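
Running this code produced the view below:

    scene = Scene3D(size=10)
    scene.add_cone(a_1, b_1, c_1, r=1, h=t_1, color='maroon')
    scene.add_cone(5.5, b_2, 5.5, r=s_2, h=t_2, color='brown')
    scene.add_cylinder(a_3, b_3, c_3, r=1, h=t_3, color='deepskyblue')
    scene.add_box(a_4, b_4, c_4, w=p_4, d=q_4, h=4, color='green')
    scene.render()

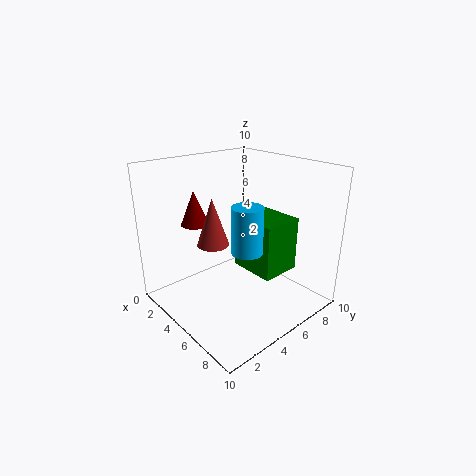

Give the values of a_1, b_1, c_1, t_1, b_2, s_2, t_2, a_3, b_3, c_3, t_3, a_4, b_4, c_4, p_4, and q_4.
a_1 = 2
b_1 = 3.5
c_1 = 5.5
t_1 = 2.5
b_2 = 2.5
s_2 = 1
t_2 = 3
a_3 = 7
b_3 = 4
c_3 = 5
t_3 = 3
a_4 = 3.5
b_4 = 6
c_4 = 2
p_4 = 3.5
q_4 = 3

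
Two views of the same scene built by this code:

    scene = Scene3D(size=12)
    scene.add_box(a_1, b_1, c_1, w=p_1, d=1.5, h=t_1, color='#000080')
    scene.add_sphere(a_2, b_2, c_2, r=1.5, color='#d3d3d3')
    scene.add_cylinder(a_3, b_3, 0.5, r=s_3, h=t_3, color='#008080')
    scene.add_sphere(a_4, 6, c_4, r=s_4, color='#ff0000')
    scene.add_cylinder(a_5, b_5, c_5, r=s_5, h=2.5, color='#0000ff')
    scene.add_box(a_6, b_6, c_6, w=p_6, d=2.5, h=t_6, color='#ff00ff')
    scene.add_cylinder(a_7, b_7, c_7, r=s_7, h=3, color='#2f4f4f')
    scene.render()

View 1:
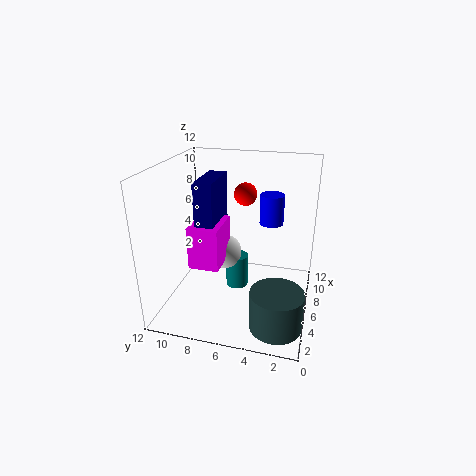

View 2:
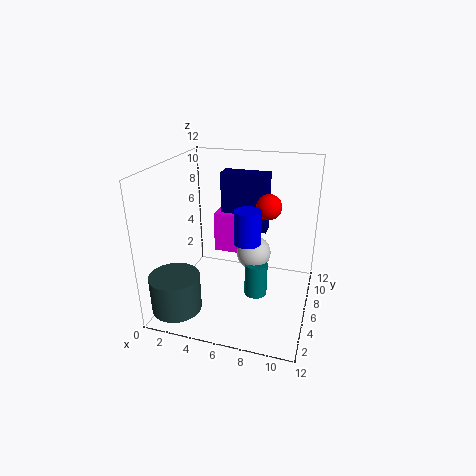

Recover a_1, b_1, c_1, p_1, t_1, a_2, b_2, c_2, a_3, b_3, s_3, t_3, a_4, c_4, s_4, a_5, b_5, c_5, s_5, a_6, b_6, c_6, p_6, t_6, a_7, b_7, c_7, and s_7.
a_1 = 4
b_1 = 7.5
c_1 = 6
p_1 = 4
t_1 = 5
a_2 = 7
b_2 = 7.5
c_2 = 4
a_3 = 7.5
b_3 = 6.5
s_3 = 1
t_3 = 3
a_4 = 8.5
c_4 = 9
s_4 = 1
a_5 = 7.5
b_5 = 3.5
c_5 = 7
s_5 = 1
a_6 = 3.5
b_6 = 7
c_6 = 4
p_6 = 3.5
t_6 = 3.5
a_7 = 2
b_7 = 2
c_7 = 1
s_7 = 2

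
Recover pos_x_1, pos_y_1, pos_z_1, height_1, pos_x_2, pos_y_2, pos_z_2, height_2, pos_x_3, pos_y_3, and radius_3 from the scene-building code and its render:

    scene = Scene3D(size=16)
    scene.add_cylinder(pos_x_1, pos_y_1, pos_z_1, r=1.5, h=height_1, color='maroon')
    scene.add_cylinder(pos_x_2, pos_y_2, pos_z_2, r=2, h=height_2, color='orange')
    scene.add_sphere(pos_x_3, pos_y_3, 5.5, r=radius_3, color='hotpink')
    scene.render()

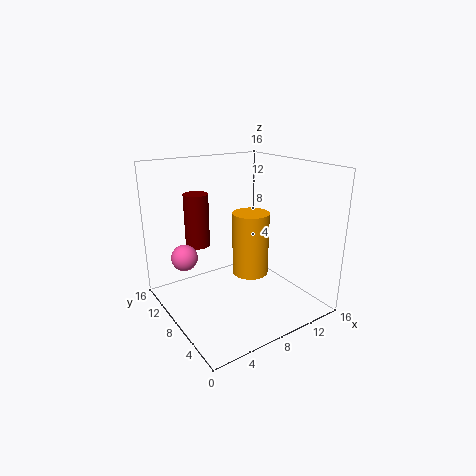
pos_x_1 = 6, pos_y_1 = 14, pos_z_1 = 5.5, height_1 = 6.5, pos_x_2 = 9, pos_y_2 = 7, pos_z_2 = 4, height_2 = 7, pos_x_3 = 3, pos_y_3 = 11.5, radius_3 = 1.5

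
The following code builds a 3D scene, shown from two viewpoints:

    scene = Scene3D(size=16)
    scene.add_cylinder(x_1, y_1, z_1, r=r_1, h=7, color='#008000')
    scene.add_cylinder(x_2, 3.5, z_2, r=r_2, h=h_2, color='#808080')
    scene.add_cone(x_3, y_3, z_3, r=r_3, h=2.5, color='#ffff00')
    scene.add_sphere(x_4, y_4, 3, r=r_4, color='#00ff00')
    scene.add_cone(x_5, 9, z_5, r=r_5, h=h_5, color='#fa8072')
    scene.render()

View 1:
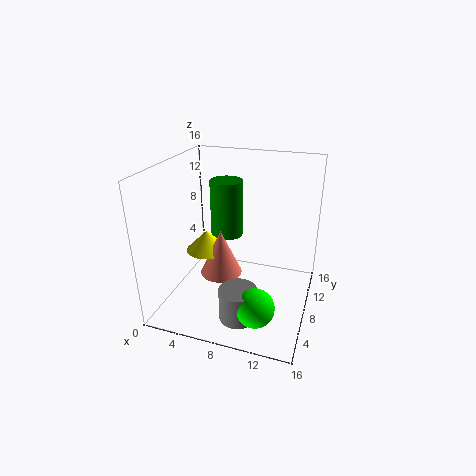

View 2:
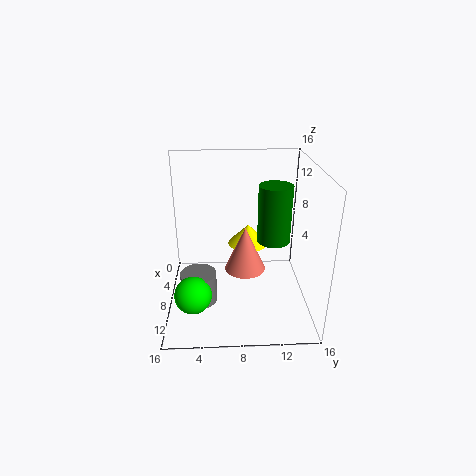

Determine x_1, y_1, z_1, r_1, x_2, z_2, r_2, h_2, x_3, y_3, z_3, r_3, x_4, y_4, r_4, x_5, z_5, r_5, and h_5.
x_1 = 5, y_1 = 12.5, z_1 = 6, r_1 = 2, x_2 = 9.5, z_2 = 1, r_2 = 2, h_2 = 3.5, x_3 = 3.5, y_3 = 9.5, z_3 = 5, r_3 = 2.5, x_4 = 11.5, y_4 = 3, r_4 = 2, x_5 = 5.5, z_5 = 2.5, r_5 = 2.5, h_5 = 5.5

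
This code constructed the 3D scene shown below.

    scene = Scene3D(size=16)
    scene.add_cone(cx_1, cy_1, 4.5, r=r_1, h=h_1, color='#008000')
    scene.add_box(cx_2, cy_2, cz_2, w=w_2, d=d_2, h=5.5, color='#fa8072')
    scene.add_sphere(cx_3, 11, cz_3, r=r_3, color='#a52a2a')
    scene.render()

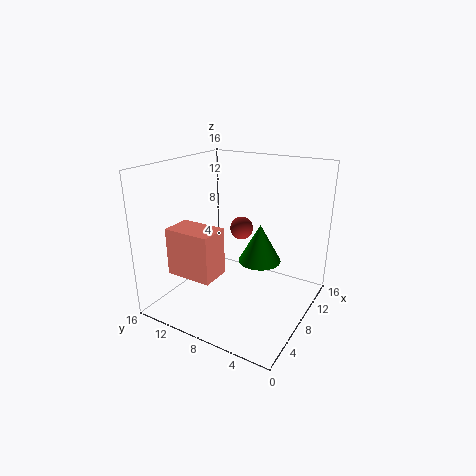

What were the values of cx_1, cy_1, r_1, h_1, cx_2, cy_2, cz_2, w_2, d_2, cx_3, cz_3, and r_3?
cx_1 = 10.5
cy_1 = 6.5
r_1 = 2.5
h_1 = 4.5
cx_2 = 4
cy_2 = 9.5
cz_2 = 3.5
w_2 = 3.5
d_2 = 5.5
cx_3 = 14
cz_3 = 6.5
r_3 = 1.5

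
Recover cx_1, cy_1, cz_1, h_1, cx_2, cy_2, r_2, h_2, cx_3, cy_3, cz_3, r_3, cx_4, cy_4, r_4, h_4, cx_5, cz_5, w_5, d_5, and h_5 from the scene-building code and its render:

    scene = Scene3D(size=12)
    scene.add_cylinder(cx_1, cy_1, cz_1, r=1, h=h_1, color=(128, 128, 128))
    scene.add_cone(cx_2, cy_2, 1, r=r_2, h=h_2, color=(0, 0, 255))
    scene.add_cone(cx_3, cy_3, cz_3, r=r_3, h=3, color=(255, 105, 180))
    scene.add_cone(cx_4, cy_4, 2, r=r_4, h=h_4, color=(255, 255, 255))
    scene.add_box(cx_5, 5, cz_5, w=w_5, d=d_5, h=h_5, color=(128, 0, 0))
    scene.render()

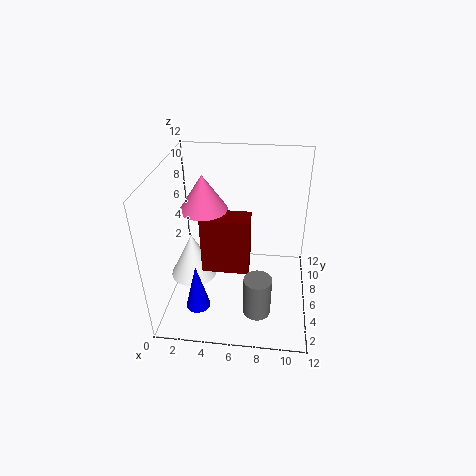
cx_1 = 8
cy_1 = 1
cz_1 = 3
h_1 = 3
cx_2 = 3
cy_2 = 3
r_2 = 1
h_2 = 4
cx_3 = 3
cy_3 = 7
cz_3 = 8
r_3 = 2
cx_4 = 2
cy_4 = 6
r_4 = 2
h_4 = 4
cx_5 = 3
cz_5 = 3
w_5 = 4
d_5 = 2
h_5 = 5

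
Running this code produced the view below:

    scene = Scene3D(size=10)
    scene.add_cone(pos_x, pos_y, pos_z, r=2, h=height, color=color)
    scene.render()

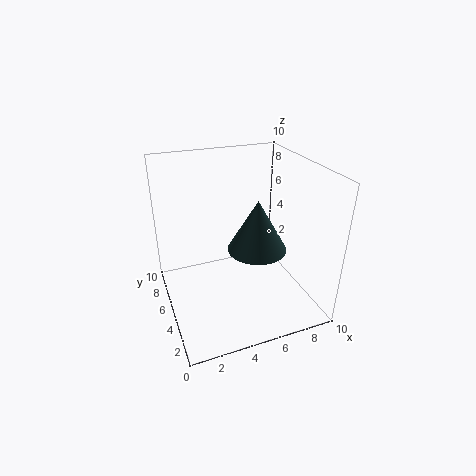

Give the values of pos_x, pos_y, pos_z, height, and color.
pos_x = 6, pos_y = 4, pos_z = 4.5, height = 3.5, color = 'darkslategray'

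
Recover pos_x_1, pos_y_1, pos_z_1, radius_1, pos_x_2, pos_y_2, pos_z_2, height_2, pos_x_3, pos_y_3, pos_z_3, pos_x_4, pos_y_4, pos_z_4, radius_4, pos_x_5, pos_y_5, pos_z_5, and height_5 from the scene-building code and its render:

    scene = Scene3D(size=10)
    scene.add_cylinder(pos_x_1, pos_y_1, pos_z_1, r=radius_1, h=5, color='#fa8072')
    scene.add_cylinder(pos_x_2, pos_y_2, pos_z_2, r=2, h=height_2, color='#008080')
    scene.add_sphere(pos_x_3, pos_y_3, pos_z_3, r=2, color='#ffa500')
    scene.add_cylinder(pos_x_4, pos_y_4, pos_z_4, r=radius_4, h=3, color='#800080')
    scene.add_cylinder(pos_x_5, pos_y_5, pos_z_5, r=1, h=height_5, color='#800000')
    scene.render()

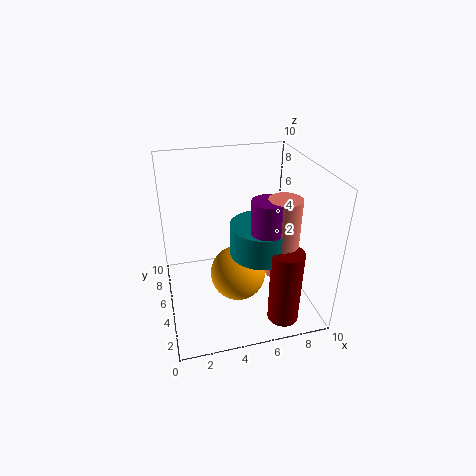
pos_x_1 = 7; pos_y_1 = 2; pos_z_1 = 4; radius_1 = 1; pos_x_2 = 6; pos_y_2 = 3; pos_z_2 = 5; height_2 = 2; pos_x_3 = 5; pos_y_3 = 5; pos_z_3 = 2; pos_x_4 = 6; pos_y_4 = 2; pos_z_4 = 6; radius_4 = 1; pos_x_5 = 7; pos_y_5 = 1; pos_z_5 = 1; height_5 = 5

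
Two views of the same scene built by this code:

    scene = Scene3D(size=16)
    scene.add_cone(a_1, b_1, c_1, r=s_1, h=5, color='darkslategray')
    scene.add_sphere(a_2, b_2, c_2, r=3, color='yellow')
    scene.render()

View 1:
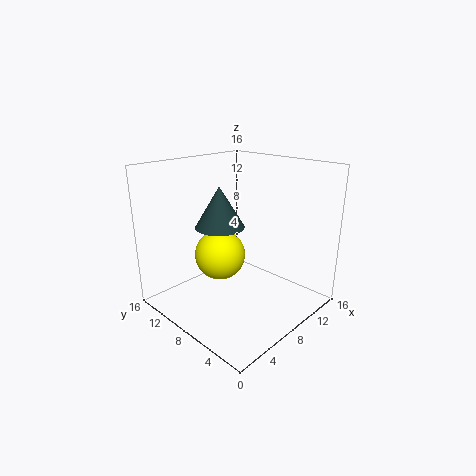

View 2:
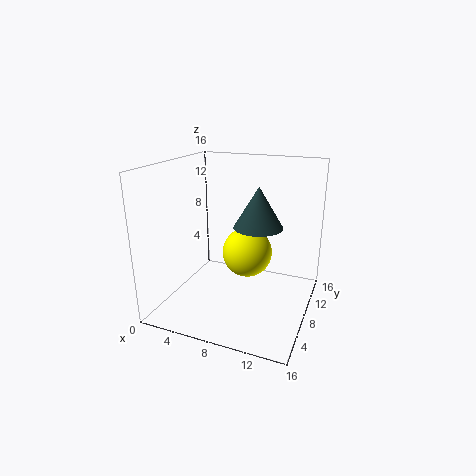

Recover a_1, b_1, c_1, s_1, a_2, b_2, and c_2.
a_1 = 9; b_1 = 12; c_1 = 8; s_1 = 3; a_2 = 8; b_2 = 11; c_2 = 5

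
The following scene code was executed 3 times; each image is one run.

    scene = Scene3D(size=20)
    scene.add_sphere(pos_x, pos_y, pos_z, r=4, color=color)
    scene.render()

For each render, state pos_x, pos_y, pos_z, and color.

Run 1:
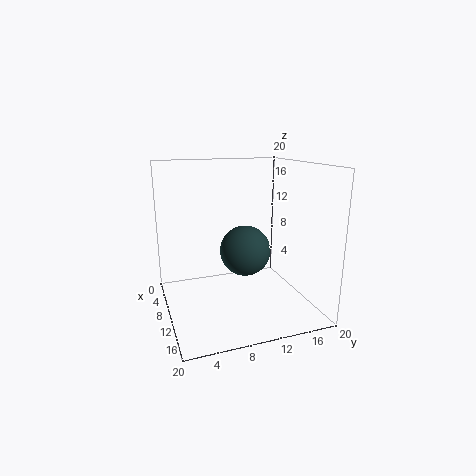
pos_x = 5, pos_y = 13, pos_z = 6, color = 'darkslategray'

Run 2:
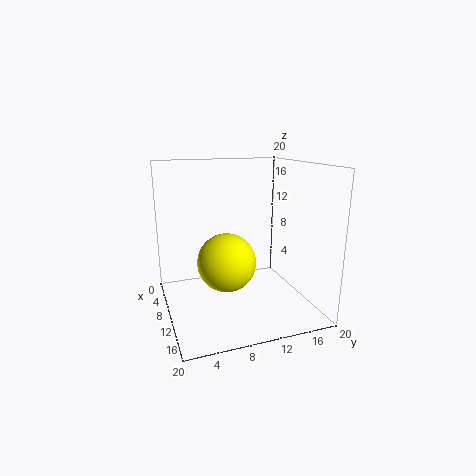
pos_x = 11, pos_y = 8, pos_z = 7, color = 'yellow'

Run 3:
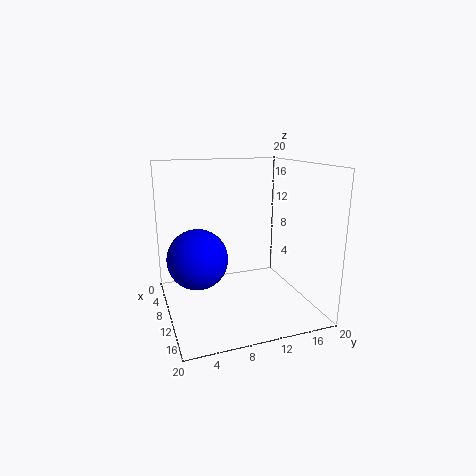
pos_x = 11, pos_y = 4, pos_z = 8, color = 'blue'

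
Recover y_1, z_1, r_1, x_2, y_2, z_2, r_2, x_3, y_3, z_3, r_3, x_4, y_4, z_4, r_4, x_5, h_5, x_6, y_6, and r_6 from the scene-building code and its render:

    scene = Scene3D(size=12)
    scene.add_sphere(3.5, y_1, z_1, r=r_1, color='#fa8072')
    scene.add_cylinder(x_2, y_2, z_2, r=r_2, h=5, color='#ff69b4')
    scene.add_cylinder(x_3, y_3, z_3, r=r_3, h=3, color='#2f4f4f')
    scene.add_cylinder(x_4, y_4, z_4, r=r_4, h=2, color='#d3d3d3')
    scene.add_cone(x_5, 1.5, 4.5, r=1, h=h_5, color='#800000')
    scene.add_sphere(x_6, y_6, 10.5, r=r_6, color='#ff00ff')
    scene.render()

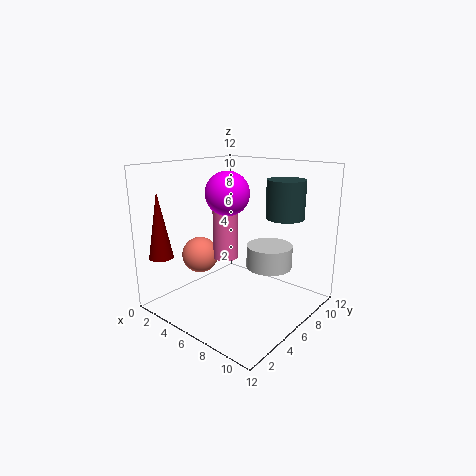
y_1 = 4, z_1 = 4.5, r_1 = 1.5, x_2 = 5.5, y_2 = 5, z_2 = 4.5, r_2 = 1, x_3 = 9.5, y_3 = 7.5, z_3 = 8, r_3 = 1.5, x_4 = 7.5, y_4 = 8.5, z_4 = 3, r_4 = 2, x_5 = 1.5, h_5 = 5.5, x_6 = 8, y_6 = 2.5, r_6 = 1.5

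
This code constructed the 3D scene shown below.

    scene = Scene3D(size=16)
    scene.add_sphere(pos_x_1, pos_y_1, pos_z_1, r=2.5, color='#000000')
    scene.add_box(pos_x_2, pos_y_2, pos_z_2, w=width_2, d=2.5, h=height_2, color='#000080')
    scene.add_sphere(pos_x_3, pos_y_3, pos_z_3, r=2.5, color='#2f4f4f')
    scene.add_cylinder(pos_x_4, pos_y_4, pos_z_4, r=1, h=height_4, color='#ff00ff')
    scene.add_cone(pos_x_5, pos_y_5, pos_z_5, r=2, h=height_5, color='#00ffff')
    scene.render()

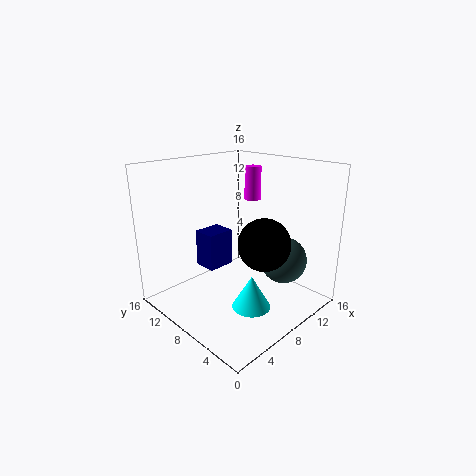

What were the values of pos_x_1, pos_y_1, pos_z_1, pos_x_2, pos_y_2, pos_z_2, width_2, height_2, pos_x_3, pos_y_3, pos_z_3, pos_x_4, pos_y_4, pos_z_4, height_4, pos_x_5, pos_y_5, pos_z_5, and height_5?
pos_x_1 = 6; pos_y_1 = 2.5; pos_z_1 = 9.5; pos_x_2 = 4.5; pos_y_2 = 8.5; pos_z_2 = 5; width_2 = 3; height_2 = 4; pos_x_3 = 10.5; pos_y_3 = 3.5; pos_z_3 = 6; pos_x_4 = 13; pos_y_4 = 10.5; pos_z_4 = 11; height_4 = 4; pos_x_5 = 6; pos_y_5 = 4; pos_z_5 = 2; height_5 = 3.5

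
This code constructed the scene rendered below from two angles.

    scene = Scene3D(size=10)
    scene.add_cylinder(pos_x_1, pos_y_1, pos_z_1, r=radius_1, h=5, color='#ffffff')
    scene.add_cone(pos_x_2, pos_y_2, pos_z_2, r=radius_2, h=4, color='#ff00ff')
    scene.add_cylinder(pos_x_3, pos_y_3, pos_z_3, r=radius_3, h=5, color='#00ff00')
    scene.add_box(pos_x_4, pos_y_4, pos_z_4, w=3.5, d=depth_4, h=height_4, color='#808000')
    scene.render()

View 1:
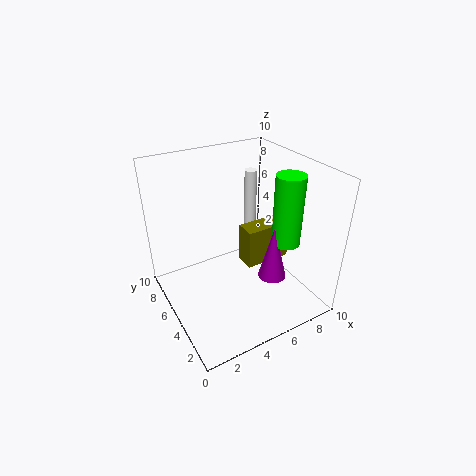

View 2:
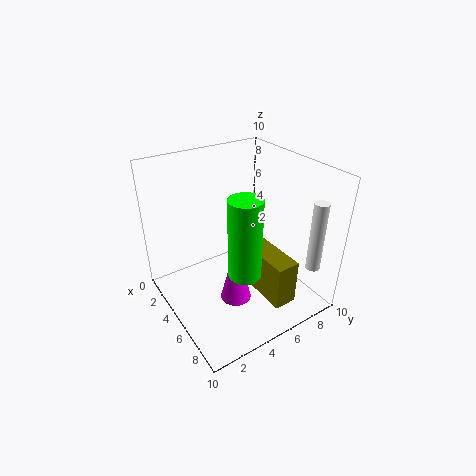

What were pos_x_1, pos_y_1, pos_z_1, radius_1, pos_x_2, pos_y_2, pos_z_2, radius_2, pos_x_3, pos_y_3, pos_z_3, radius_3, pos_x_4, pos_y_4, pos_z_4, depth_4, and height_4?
pos_x_1 = 8.5; pos_y_1 = 9; pos_z_1 = 3; radius_1 = 0.5; pos_x_2 = 7; pos_y_2 = 3.5; pos_z_2 = 2; radius_2 = 1; pos_x_3 = 8; pos_y_3 = 3.5; pos_z_3 = 4.5; radius_3 = 1; pos_x_4 = 6; pos_y_4 = 5; pos_z_4 = 2; depth_4 = 1.5; height_4 = 3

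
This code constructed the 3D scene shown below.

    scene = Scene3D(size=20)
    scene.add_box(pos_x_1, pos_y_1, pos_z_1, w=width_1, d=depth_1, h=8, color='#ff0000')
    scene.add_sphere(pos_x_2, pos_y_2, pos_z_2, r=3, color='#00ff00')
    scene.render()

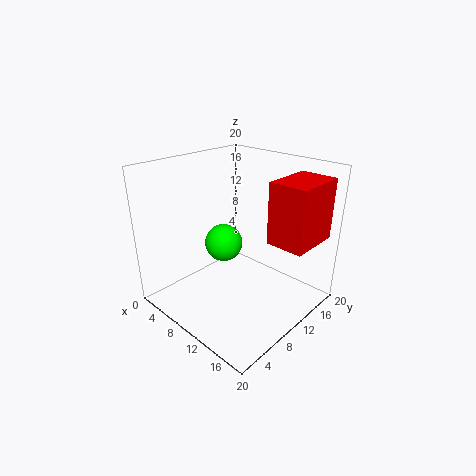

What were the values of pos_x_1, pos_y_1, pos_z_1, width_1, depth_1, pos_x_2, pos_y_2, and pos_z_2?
pos_x_1 = 15; pos_y_1 = 10; pos_z_1 = 11; width_1 = 5; depth_1 = 7; pos_x_2 = 4; pos_y_2 = 13; pos_z_2 = 6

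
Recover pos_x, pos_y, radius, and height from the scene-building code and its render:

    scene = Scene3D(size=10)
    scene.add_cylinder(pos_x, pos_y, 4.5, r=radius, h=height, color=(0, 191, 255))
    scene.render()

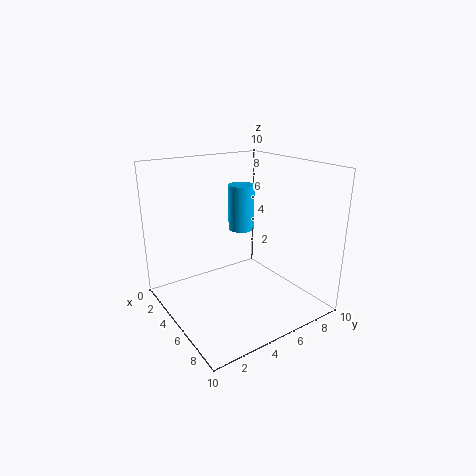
pos_x = 2.5, pos_y = 7, radius = 1, height = 3.5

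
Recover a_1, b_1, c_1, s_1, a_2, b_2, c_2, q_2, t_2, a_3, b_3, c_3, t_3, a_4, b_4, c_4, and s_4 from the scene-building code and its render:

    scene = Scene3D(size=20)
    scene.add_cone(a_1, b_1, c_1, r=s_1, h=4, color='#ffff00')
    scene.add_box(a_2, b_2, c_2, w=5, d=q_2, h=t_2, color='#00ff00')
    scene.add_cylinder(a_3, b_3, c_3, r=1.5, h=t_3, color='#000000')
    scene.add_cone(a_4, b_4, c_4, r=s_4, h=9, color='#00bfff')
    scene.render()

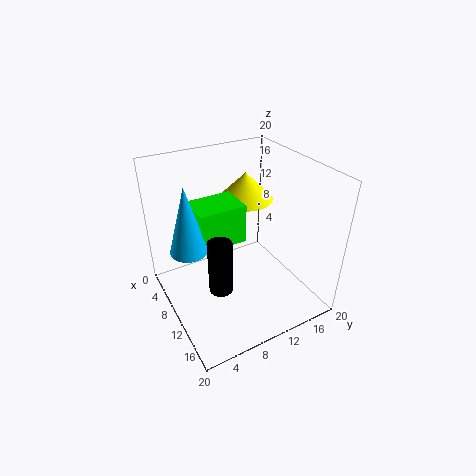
a_1 = 6
b_1 = 13.5
c_1 = 13.5
s_1 = 4
a_2 = 5.5
b_2 = 4.5
c_2 = 9.5
q_2 = 6.5
t_2 = 5.5
a_3 = 14.5
b_3 = 5
c_3 = 6.5
t_3 = 7
a_4 = 9.5
b_4 = 3
c_4 = 10
s_4 = 2.5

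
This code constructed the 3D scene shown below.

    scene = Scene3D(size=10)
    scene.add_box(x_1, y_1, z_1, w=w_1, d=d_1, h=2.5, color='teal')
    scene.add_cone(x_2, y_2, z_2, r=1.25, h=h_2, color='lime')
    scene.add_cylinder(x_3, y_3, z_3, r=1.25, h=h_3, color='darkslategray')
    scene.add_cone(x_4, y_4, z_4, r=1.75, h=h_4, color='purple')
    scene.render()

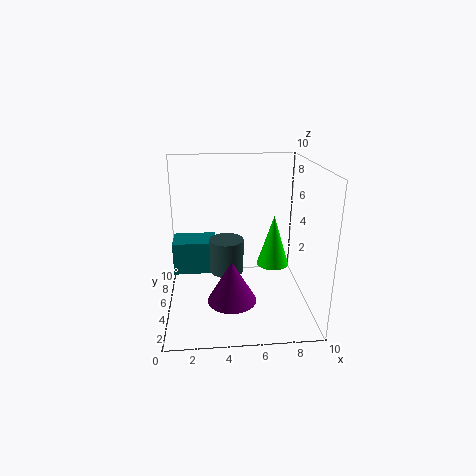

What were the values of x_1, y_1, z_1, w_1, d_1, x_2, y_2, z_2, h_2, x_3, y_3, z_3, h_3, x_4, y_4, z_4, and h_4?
x_1 = 0.25, y_1 = 6.5, z_1 = 1.5, w_1 = 3.25, d_1 = 2.25, x_2 = 8, y_2 = 7.25, z_2 = 1.75, h_2 = 4, x_3 = 4.25, y_3 = 6, z_3 = 2, h_3 = 2.5, x_4 = 4.5, y_4 = 4.25, z_4 = 0.5, h_4 = 3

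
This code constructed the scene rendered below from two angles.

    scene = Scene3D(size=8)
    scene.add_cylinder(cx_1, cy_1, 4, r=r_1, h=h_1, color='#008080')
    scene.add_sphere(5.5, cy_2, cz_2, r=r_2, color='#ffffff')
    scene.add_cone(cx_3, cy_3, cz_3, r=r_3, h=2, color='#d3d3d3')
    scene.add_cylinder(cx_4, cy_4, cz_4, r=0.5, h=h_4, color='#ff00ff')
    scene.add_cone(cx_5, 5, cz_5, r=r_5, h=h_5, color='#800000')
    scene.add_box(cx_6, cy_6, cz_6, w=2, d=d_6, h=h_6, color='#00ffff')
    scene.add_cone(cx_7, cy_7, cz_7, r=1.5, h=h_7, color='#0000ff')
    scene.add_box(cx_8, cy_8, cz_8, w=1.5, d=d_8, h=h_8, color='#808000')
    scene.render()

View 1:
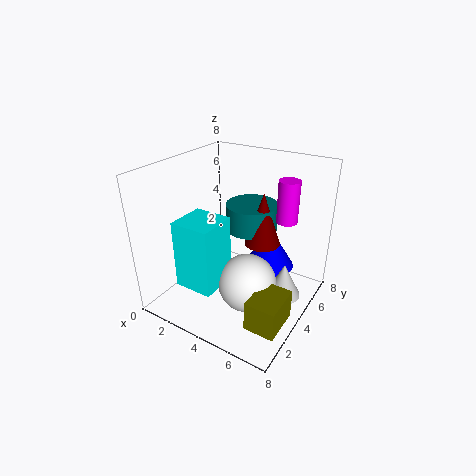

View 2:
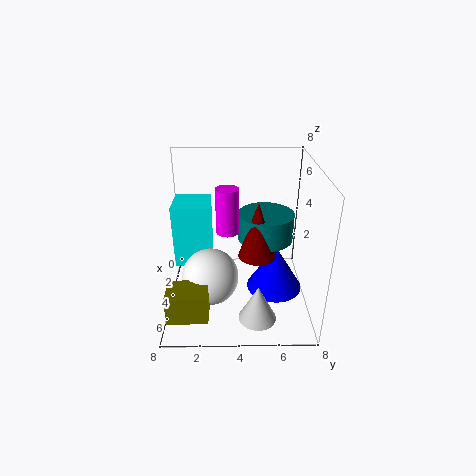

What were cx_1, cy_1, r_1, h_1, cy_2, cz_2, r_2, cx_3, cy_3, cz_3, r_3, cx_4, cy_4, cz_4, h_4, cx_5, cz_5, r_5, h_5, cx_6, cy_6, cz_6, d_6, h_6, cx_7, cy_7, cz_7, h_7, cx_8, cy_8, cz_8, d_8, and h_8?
cx_1 = 4
cy_1 = 5.5
r_1 = 1.5
h_1 = 1.5
cy_2 = 2.5
cz_2 = 2.5
r_2 = 1.5
cx_3 = 6.5
cy_3 = 5
cz_3 = 0.5
r_3 = 1
cx_4 = 7
cy_4 = 3.5
cz_4 = 6
h_4 = 2
cx_5 = 5
cz_5 = 3.5
r_5 = 1
h_5 = 3
cx_6 = 2.5
cy_6 = 0.5
cz_6 = 2.5
d_6 = 2
h_6 = 3.5
cx_7 = 5
cy_7 = 6
cz_7 = 1.5
h_7 = 2.5
cx_8 = 6.5
cy_8 = 0.5
cz_8 = 1.5
d_8 = 2
h_8 = 1.5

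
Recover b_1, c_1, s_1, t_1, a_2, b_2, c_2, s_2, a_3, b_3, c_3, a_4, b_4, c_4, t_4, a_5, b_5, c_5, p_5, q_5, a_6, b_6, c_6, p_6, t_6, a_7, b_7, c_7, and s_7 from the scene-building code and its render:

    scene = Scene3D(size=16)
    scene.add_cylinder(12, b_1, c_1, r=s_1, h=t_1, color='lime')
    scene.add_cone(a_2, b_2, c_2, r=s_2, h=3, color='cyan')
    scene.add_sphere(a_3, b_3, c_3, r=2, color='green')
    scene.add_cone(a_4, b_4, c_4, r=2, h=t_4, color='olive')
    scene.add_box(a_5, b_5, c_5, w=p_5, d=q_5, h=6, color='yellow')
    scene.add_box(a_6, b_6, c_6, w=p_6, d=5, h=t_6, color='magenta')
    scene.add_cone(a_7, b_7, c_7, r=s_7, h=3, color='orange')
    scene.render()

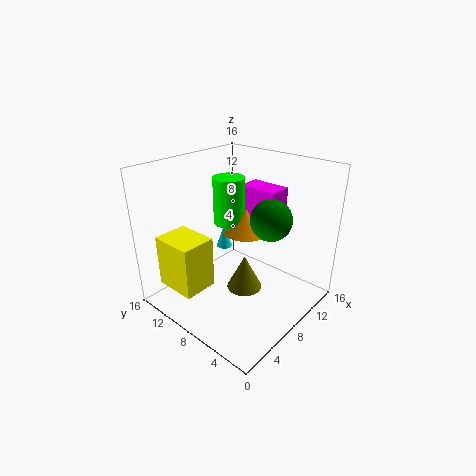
b_1 = 13
c_1 = 7
s_1 = 2
t_1 = 6
a_2 = 11
b_2 = 13
c_2 = 4
s_2 = 1
a_3 = 7
b_3 = 3
c_3 = 12
a_4 = 8
b_4 = 7
c_4 = 2
t_4 = 4
a_5 = 2
b_5 = 10
c_5 = 2
p_5 = 4
q_5 = 5
a_6 = 13
b_6 = 7
c_6 = 6
p_6 = 3
t_6 = 6
a_7 = 13
b_7 = 11
c_7 = 6
s_7 = 3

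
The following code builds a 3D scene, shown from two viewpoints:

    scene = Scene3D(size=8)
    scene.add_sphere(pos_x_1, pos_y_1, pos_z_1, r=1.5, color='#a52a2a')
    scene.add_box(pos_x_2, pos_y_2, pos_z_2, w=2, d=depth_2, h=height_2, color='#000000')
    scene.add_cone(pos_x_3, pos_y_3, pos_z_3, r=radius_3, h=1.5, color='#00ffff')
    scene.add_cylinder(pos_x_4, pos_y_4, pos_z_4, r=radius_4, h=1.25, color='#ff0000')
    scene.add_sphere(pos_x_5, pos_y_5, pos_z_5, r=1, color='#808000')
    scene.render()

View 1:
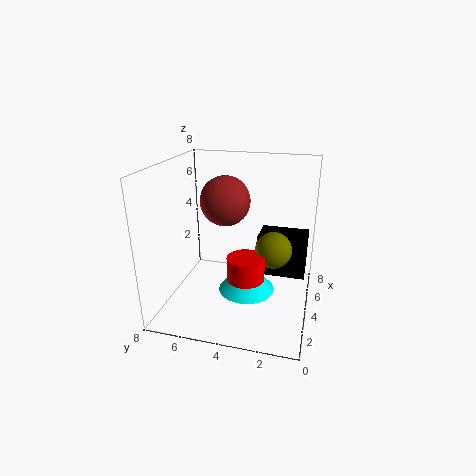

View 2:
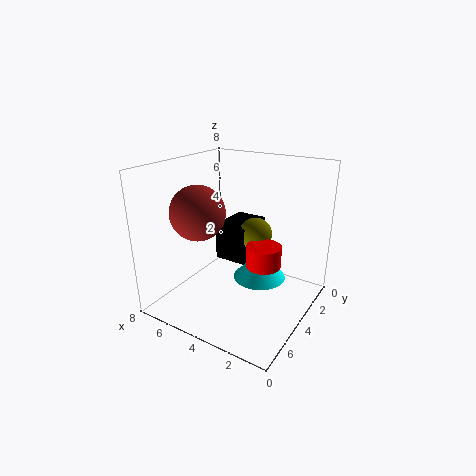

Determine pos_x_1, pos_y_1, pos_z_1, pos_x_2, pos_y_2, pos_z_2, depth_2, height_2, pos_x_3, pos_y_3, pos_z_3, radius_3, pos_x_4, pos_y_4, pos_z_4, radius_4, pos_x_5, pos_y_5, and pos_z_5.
pos_x_1 = 5.75; pos_y_1 = 5.25; pos_z_1 = 5.5; pos_x_2 = 4.25; pos_y_2 = 0.25; pos_z_2 = 1.75; depth_2 = 2.75; height_2 = 2.25; pos_x_3 = 3; pos_y_3 = 3.25; pos_z_3 = 1.5; radius_3 = 1.5; pos_x_4 = 2.75; pos_y_4 = 3.25; pos_z_4 = 2.25; radius_4 = 1; pos_x_5 = 4; pos_y_5 = 2; pos_z_5 = 3.5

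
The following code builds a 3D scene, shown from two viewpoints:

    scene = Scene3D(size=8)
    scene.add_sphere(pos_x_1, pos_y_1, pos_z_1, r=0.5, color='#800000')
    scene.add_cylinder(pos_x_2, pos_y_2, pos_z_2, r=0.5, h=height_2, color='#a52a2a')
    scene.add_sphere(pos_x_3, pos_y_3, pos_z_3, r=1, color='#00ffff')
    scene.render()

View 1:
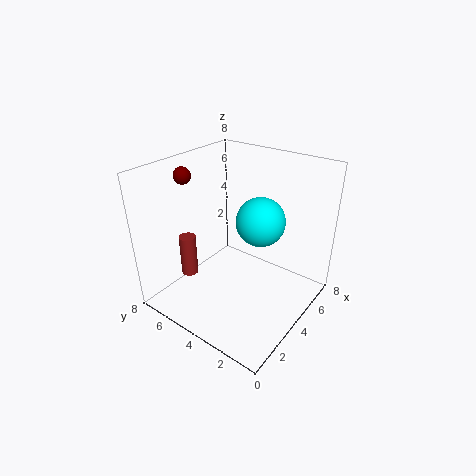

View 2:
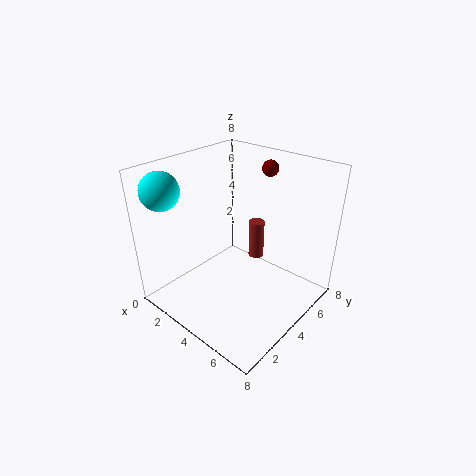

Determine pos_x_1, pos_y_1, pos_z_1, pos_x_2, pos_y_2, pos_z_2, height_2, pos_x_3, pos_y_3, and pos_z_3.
pos_x_1 = 3.5; pos_y_1 = 7.5; pos_z_1 = 7; pos_x_2 = 3; pos_y_2 = 7; pos_z_2 = 1; height_2 = 2.5; pos_x_3 = 1.5; pos_y_3 = 1; pos_z_3 = 7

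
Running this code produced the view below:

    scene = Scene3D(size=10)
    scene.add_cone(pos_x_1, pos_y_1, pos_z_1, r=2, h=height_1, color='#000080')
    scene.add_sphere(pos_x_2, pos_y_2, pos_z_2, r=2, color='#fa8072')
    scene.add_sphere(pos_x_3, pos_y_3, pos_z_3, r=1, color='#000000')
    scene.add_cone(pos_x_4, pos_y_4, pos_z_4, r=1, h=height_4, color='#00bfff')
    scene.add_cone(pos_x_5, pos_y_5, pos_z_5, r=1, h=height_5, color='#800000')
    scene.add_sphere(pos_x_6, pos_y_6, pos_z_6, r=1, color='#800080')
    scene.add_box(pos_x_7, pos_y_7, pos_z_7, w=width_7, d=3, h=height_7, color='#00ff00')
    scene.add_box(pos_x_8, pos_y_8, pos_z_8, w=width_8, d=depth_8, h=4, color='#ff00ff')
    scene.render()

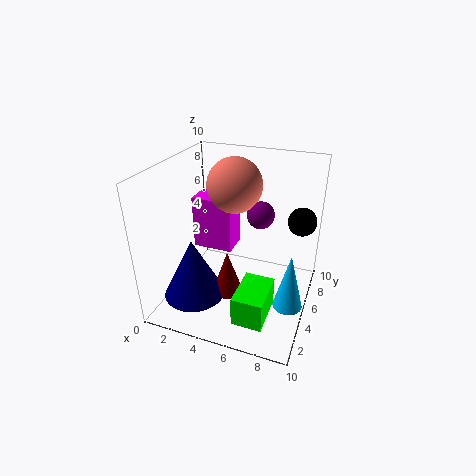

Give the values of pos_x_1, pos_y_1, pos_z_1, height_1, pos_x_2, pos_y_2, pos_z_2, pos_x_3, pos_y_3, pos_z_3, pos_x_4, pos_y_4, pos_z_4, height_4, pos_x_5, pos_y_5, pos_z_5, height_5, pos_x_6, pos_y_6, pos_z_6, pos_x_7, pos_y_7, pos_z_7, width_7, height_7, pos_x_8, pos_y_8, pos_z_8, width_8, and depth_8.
pos_x_1 = 3, pos_y_1 = 2, pos_z_1 = 2, height_1 = 4, pos_x_2 = 4, pos_y_2 = 7, pos_z_2 = 8, pos_x_3 = 9, pos_y_3 = 7, pos_z_3 = 6, pos_x_4 = 9, pos_y_4 = 4, pos_z_4 = 1, height_4 = 4, pos_x_5 = 5, pos_y_5 = 3, pos_z_5 = 2, height_5 = 3, pos_x_6 = 6, pos_y_6 = 7, pos_z_6 = 6, pos_x_7 = 6, pos_y_7 = 1, pos_z_7 = 1, width_7 = 2, height_7 = 2, pos_x_8 = 1, pos_y_8 = 6, pos_z_8 = 3, width_8 = 3, depth_8 = 2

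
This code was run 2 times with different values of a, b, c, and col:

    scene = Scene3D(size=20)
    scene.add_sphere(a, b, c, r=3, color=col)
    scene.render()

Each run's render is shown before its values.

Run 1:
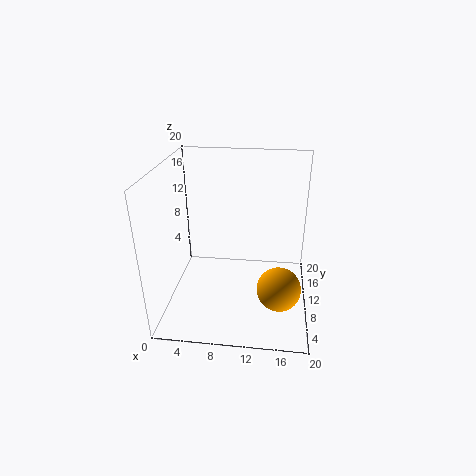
a = 16
b = 7
c = 4
col = 'orange'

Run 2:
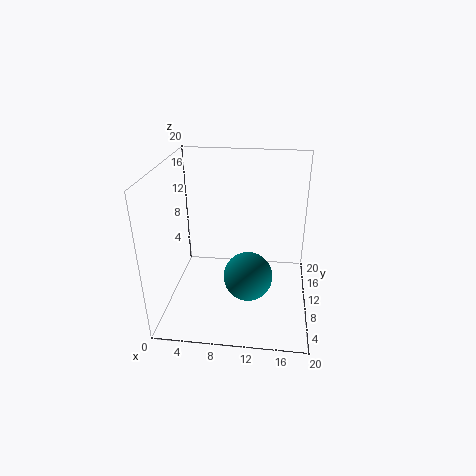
a = 12
b = 4
c = 8
col = 'teal'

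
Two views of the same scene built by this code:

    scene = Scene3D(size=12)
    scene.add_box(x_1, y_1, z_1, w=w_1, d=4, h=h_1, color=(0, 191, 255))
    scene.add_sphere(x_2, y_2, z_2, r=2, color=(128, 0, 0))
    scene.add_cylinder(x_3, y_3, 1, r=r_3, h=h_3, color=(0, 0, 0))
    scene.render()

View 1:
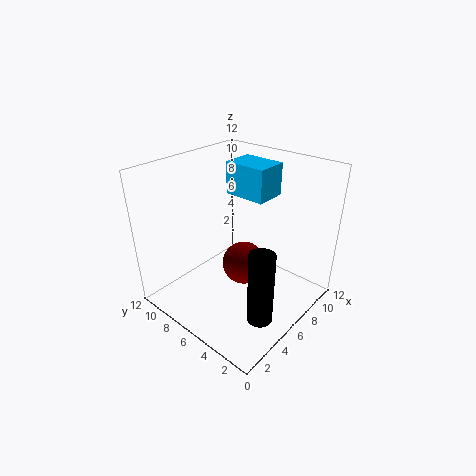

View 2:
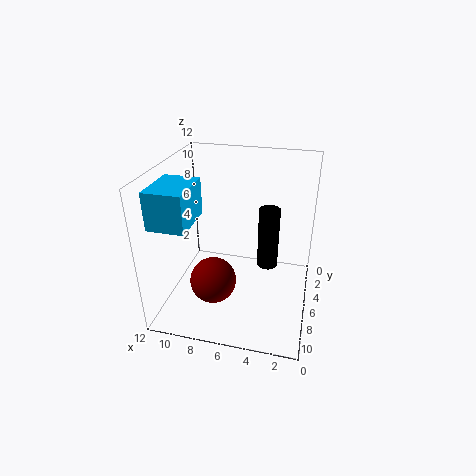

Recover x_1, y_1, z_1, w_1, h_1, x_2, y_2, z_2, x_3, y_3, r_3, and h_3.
x_1 = 9, y_1 = 6, z_1 = 8, w_1 = 3, h_1 = 3, x_2 = 8, y_2 = 7, z_2 = 2, x_3 = 4, y_3 = 2, r_3 = 1, h_3 = 6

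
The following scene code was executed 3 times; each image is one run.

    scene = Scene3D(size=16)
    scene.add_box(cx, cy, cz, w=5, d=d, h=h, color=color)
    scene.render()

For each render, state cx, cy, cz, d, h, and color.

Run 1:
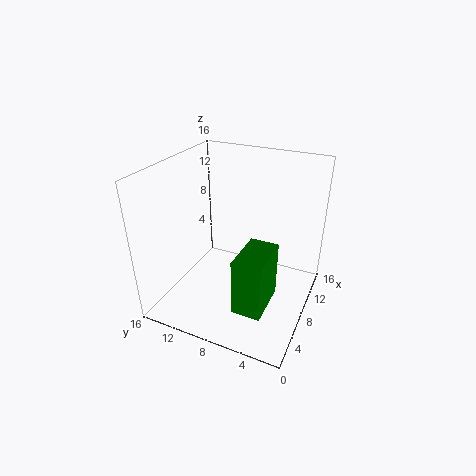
cx = 2, cy = 3, cz = 3, d = 3, h = 6, color = 'green'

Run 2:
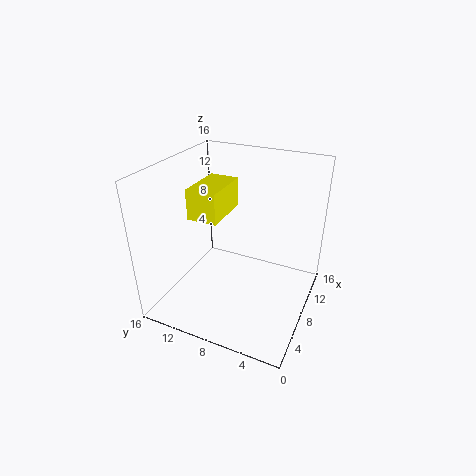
cx = 3, cy = 8, cz = 12, d = 3, h = 3, color = 'yellow'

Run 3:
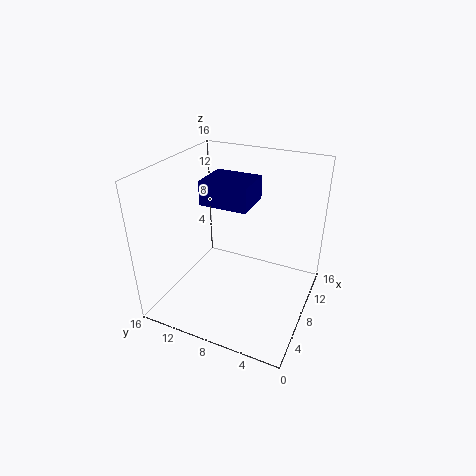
cx = 10, cy = 8, cz = 10, d = 6, h = 3, color = 'navy'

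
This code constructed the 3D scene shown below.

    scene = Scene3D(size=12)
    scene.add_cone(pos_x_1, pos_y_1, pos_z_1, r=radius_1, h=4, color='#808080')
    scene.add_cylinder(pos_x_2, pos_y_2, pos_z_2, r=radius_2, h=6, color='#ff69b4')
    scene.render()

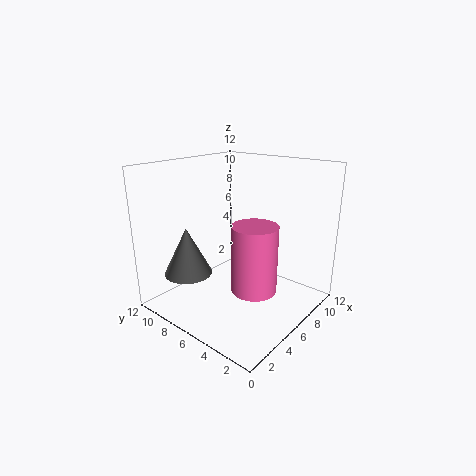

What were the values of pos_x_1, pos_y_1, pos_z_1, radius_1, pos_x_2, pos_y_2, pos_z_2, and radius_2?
pos_x_1 = 3, pos_y_1 = 9, pos_z_1 = 3, radius_1 = 2, pos_x_2 = 7, pos_y_2 = 5, pos_z_2 = 1, radius_2 = 2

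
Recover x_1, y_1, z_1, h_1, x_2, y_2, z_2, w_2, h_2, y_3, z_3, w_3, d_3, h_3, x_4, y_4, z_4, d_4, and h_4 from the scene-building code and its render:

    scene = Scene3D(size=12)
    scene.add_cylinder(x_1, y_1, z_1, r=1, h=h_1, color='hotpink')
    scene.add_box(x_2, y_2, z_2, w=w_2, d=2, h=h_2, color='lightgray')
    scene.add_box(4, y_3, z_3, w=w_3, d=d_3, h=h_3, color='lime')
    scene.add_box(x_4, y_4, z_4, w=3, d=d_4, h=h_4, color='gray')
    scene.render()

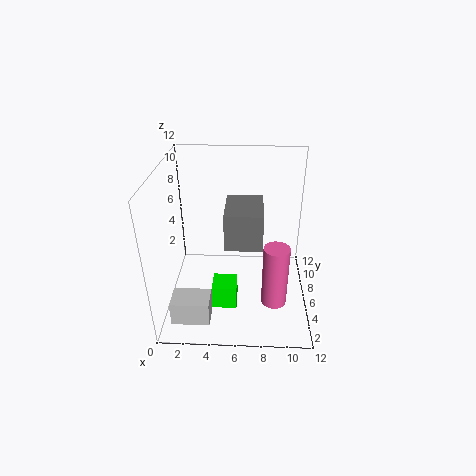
x_1 = 9
y_1 = 3
z_1 = 2
h_1 = 5
x_2 = 1
y_2 = 1
z_2 = 1
w_2 = 3
h_2 = 2
y_3 = 3
z_3 = 1
w_3 = 2
d_3 = 2
h_3 = 2
x_4 = 5
y_4 = 4
z_4 = 6
d_4 = 4
h_4 = 3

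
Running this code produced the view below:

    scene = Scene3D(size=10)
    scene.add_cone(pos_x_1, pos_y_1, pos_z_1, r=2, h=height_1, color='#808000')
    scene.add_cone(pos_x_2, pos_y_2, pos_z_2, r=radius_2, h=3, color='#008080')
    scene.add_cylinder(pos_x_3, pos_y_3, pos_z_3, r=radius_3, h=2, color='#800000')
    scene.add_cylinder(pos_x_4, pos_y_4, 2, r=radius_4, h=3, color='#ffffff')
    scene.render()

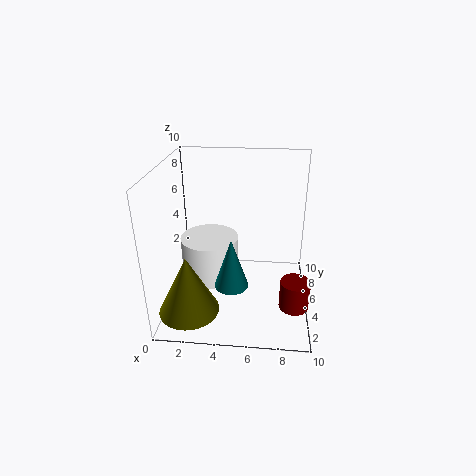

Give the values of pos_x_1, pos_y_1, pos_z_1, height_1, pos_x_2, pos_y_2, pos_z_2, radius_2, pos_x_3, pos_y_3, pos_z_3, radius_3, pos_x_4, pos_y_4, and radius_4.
pos_x_1 = 2
pos_y_1 = 2
pos_z_1 = 1
height_1 = 4
pos_x_2 = 5
pos_y_2 = 1
pos_z_2 = 4
radius_2 = 1
pos_x_3 = 9
pos_y_3 = 3
pos_z_3 = 1
radius_3 = 1
pos_x_4 = 3
pos_y_4 = 5
radius_4 = 2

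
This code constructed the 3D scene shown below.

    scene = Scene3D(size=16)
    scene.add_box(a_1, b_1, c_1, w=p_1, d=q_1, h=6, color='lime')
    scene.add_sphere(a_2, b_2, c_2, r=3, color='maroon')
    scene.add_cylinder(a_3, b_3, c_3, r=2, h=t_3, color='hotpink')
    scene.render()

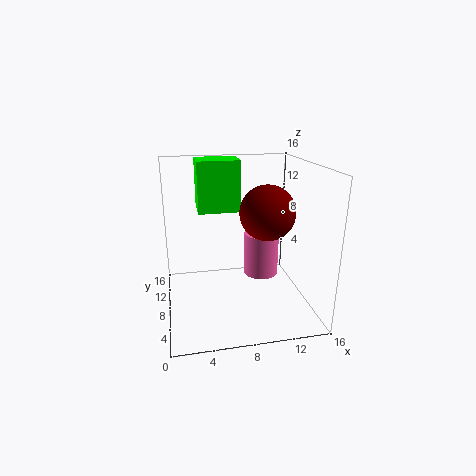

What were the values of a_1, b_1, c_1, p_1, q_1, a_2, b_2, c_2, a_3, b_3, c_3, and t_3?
a_1 = 4, b_1 = 11, c_1 = 10, p_1 = 5, q_1 = 4, a_2 = 11, b_2 = 7, c_2 = 11, a_3 = 11, b_3 = 9, c_3 = 3, t_3 = 5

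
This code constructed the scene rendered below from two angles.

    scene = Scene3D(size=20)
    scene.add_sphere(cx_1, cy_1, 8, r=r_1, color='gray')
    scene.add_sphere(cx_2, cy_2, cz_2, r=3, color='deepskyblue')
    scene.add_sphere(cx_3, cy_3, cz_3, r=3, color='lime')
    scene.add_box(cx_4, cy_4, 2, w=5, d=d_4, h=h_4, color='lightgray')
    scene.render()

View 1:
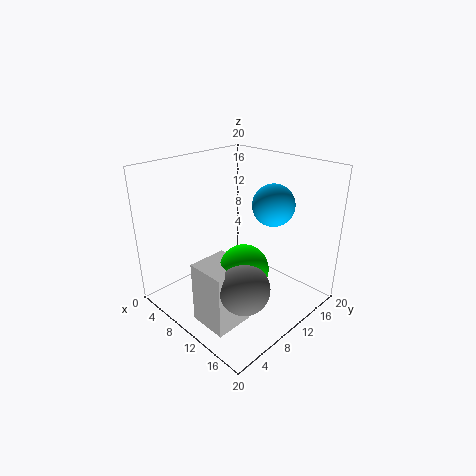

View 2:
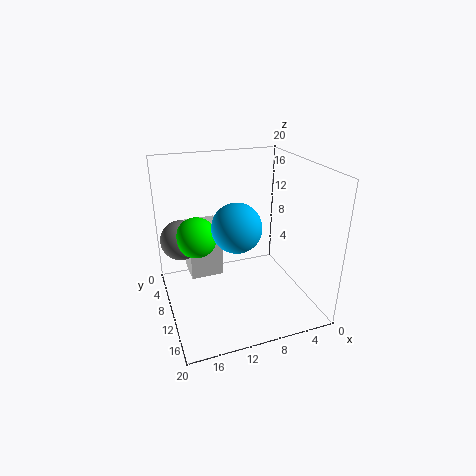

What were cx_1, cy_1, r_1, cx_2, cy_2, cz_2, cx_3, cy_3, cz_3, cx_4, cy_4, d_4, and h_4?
cx_1 = 17
cy_1 = 4
r_1 = 3
cx_2 = 12
cy_2 = 15
cz_2 = 14
cx_3 = 15
cy_3 = 6
cz_3 = 9
cx_4 = 11
cy_4 = 1
d_4 = 5
h_4 = 8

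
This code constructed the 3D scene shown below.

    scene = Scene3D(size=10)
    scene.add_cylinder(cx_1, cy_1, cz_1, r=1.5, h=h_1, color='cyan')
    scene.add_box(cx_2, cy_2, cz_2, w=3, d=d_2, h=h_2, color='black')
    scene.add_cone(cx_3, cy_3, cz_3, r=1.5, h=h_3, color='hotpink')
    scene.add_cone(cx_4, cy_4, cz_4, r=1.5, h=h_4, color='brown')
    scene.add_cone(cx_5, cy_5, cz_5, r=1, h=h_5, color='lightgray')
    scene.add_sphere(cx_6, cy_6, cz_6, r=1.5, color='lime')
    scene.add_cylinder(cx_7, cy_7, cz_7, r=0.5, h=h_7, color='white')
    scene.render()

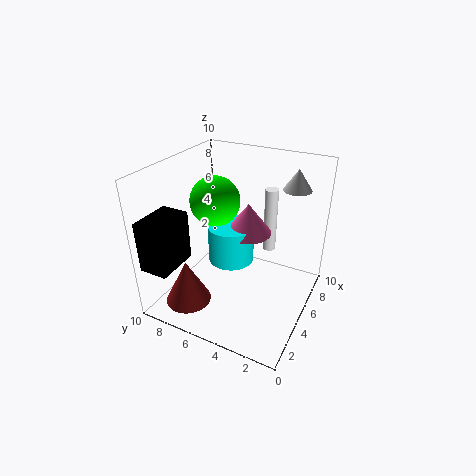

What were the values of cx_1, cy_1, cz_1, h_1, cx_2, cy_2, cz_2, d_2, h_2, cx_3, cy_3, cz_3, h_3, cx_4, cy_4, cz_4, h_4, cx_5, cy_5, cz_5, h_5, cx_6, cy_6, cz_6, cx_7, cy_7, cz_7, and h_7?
cx_1 = 4
cy_1 = 5
cz_1 = 4
h_1 = 2.5
cx_2 = 0.5
cy_2 = 8
cz_2 = 3.5
d_2 = 2
h_2 = 3.5
cx_3 = 4.5
cy_3 = 4
cz_3 = 6
h_3 = 2
cx_4 = 1.5
cy_4 = 7
cz_4 = 1.5
h_4 = 3
cx_5 = 8
cy_5 = 2
cz_5 = 8
h_5 = 1.5
cx_6 = 3
cy_6 = 5.5
cz_6 = 8.5
cx_7 = 8.5
cy_7 = 4
cz_7 = 2.5
h_7 = 5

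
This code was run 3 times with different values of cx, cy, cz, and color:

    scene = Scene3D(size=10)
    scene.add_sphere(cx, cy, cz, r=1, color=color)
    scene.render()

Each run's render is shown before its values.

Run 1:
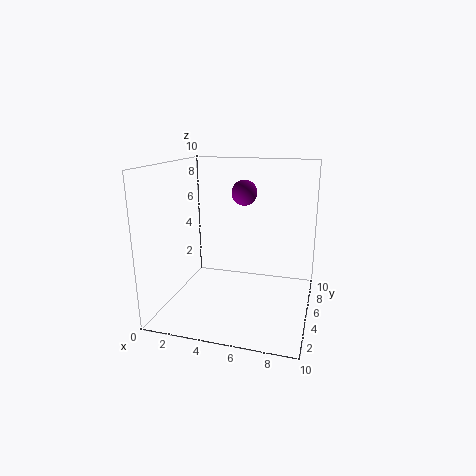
cx = 4.5; cy = 8.5; cz = 7.5; color = 'purple'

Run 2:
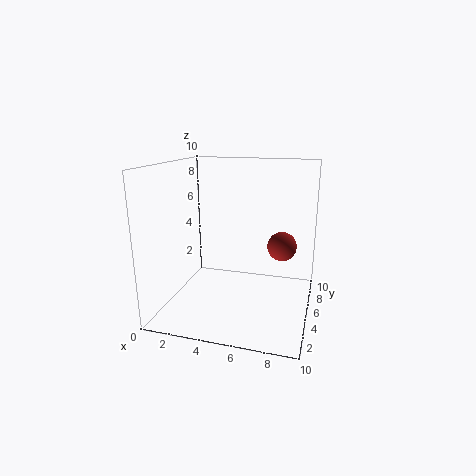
cx = 8; cy = 5.5; cz = 4.5; color = 'brown'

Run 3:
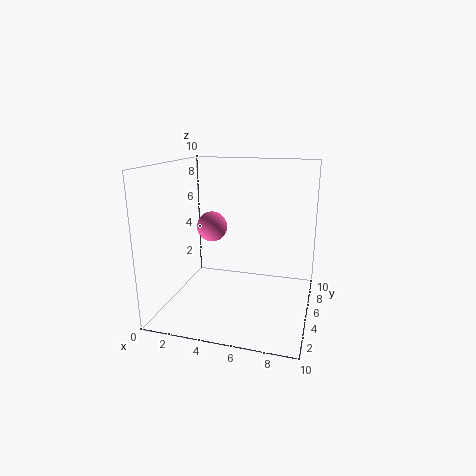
cx = 3.5; cy = 4; cz = 6; color = 'hotpink'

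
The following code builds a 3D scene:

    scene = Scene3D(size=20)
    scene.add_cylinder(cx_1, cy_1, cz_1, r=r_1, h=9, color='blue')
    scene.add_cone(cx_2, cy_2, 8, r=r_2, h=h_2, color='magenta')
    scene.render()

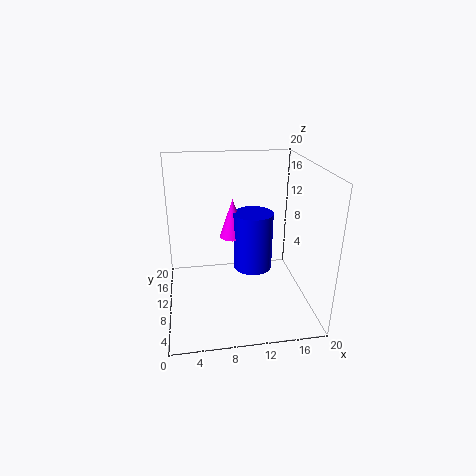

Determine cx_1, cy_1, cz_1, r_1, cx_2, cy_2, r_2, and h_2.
cx_1 = 13; cy_1 = 14; cz_1 = 3; r_1 = 3; cx_2 = 10; cy_2 = 15; r_2 = 2; h_2 = 6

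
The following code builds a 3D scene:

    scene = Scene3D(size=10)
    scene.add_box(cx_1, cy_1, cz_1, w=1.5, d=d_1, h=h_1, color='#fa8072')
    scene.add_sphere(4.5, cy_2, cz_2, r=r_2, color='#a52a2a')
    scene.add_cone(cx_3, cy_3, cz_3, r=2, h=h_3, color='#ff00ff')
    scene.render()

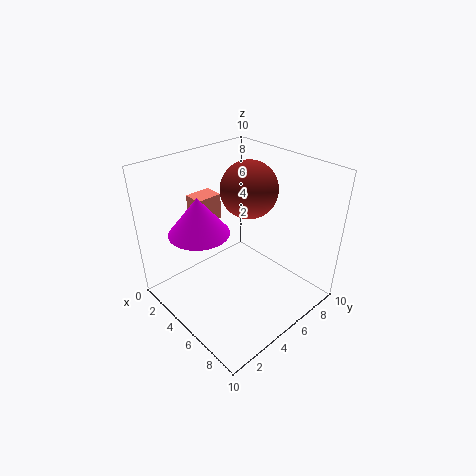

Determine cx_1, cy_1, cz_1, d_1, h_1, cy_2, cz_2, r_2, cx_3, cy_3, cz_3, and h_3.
cx_1 = 0.5; cy_1 = 4; cz_1 = 5; d_1 = 2; h_1 = 2; cy_2 = 6.5; cz_2 = 8; r_2 = 2; cx_3 = 4; cy_3 = 2.5; cz_3 = 6; h_3 = 2.5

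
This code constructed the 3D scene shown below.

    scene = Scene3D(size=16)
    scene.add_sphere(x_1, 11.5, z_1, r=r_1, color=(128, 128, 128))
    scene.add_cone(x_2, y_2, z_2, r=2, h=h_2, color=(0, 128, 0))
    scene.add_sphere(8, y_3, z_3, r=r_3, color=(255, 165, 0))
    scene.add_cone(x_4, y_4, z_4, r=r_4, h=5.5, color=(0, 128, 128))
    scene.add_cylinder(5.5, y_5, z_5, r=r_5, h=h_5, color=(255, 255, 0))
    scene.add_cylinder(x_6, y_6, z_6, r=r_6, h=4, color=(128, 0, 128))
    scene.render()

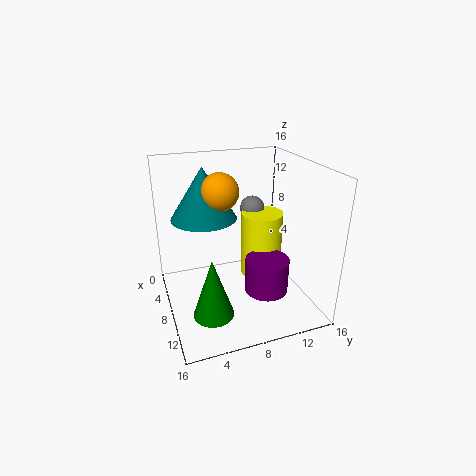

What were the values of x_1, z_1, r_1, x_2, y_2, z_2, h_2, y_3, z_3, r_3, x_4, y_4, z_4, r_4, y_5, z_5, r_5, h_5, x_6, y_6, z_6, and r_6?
x_1 = 3.5, z_1 = 9.5, r_1 = 1.5, x_2 = 13.5, y_2 = 3.5, z_2 = 3, h_2 = 6, y_3 = 6, z_3 = 13.5, r_3 = 2, x_4 = 7, y_4 = 4.5, z_4 = 10.5, r_4 = 3.5, y_5 = 12, z_5 = 1.5, r_5 = 2.5, h_5 = 8, x_6 = 9.5, y_6 = 11, z_6 = 1.5, r_6 = 2.5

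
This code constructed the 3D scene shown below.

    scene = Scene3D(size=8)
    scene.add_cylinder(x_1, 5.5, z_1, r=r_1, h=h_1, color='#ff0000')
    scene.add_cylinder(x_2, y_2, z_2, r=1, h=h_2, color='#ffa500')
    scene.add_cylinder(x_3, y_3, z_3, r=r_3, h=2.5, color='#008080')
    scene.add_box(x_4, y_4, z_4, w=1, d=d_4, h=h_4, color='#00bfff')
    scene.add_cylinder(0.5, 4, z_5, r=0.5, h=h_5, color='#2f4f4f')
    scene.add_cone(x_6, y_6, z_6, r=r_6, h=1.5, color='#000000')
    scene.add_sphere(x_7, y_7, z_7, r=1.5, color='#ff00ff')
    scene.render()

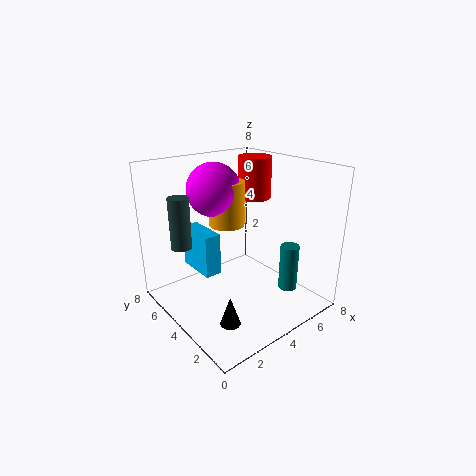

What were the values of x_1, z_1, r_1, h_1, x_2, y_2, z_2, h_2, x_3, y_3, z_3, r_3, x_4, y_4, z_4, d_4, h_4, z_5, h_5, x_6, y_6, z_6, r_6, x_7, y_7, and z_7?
x_1 = 6.5, z_1 = 5.5, r_1 = 1, h_1 = 2.5, x_2 = 4, y_2 = 5, z_2 = 4.5, h_2 = 2.5, x_3 = 5.5, y_3 = 1.5, z_3 = 1.5, r_3 = 0.5, x_4 = 2.5, y_4 = 5, z_4 = 1.5, d_4 = 2.5, h_4 = 2.5, z_5 = 4.5, h_5 = 2.5, x_6 = 1.5, y_6 = 1.5, z_6 = 1, r_6 = 0.5, x_7 = 3.5, y_7 = 5.5, z_7 = 6.5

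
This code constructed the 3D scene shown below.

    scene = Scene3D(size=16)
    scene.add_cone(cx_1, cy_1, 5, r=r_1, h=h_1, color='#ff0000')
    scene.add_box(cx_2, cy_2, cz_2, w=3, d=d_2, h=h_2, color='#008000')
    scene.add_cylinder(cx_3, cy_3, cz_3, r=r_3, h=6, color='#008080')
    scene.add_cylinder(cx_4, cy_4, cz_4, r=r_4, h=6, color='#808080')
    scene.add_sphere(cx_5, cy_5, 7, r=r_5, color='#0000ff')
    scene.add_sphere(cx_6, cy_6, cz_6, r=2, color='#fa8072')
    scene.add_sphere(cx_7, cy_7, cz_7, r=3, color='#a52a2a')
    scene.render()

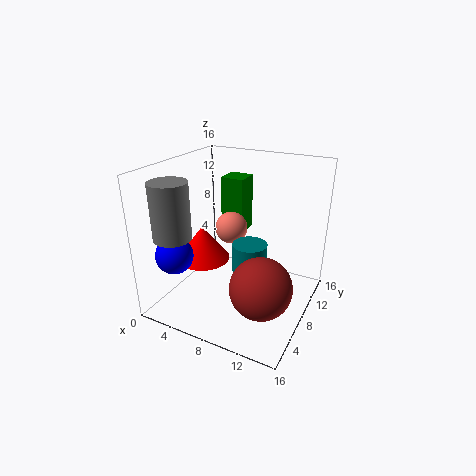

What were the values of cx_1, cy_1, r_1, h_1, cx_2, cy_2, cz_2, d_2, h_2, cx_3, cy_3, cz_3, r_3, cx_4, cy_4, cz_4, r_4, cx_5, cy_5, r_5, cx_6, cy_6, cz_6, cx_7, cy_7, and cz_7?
cx_1 = 4, cy_1 = 7, r_1 = 3, h_1 = 4, cx_2 = 3, cy_2 = 13, cz_2 = 6, d_2 = 3, h_2 = 7, cx_3 = 9, cy_3 = 9, cz_3 = 1, r_3 = 2, cx_4 = 3, cy_4 = 3, cz_4 = 9, r_4 = 2, cx_5 = 3, cy_5 = 3, r_5 = 2, cx_6 = 5, cy_6 = 12, cz_6 = 7, cx_7 = 13, cy_7 = 3, cz_7 = 6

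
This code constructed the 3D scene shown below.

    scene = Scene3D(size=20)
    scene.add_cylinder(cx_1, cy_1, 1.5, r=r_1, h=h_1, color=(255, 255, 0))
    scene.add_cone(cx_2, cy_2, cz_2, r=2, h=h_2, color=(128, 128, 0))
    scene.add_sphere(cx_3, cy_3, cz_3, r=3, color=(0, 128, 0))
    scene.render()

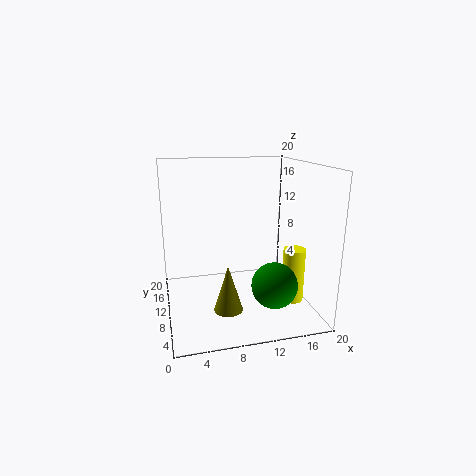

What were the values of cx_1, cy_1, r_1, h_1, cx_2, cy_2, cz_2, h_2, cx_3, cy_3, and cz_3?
cx_1 = 17; cy_1 = 6.5; r_1 = 1.5; h_1 = 7.5; cx_2 = 8; cy_2 = 7.5; cz_2 = 0.5; h_2 = 6.5; cx_3 = 13.5; cy_3 = 4.5; cz_3 = 5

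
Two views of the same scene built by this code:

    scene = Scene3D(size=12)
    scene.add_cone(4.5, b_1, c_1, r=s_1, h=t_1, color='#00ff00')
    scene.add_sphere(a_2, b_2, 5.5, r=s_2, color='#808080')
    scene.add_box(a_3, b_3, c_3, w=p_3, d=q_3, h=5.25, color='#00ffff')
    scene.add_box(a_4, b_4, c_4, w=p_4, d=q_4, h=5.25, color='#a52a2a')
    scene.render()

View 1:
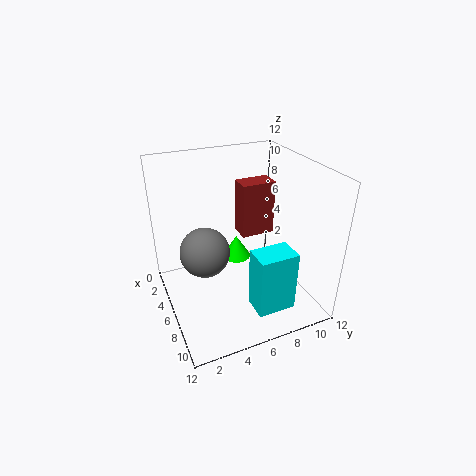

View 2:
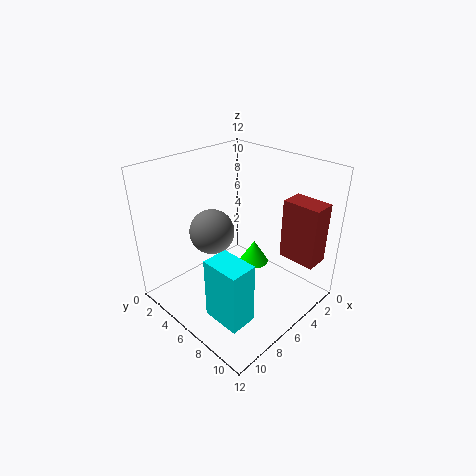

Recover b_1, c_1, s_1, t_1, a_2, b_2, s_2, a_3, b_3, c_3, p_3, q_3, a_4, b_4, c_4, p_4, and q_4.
b_1 = 6.5, c_1 = 3.25, s_1 = 1.25, t_1 = 2, a_2 = 6.25, b_2 = 3, s_2 = 2, a_3 = 7.75, b_3 = 6.25, c_3 = 0.5, p_3 = 2.25, q_3 = 3.25, a_4 = 0.75, b_4 = 8, c_4 = 3.75, p_4 = 2, q_4 = 3.25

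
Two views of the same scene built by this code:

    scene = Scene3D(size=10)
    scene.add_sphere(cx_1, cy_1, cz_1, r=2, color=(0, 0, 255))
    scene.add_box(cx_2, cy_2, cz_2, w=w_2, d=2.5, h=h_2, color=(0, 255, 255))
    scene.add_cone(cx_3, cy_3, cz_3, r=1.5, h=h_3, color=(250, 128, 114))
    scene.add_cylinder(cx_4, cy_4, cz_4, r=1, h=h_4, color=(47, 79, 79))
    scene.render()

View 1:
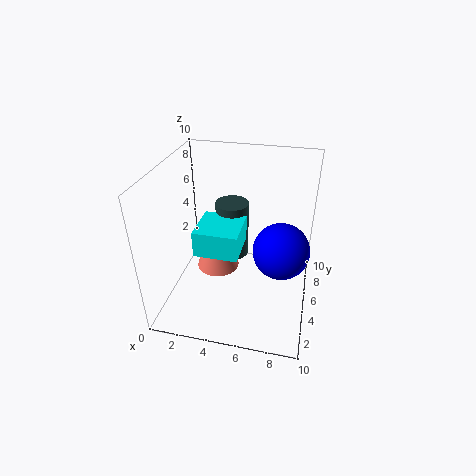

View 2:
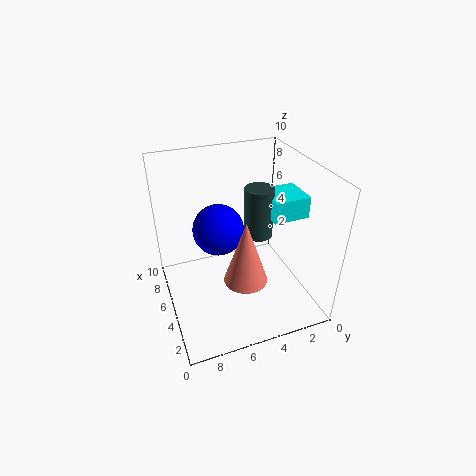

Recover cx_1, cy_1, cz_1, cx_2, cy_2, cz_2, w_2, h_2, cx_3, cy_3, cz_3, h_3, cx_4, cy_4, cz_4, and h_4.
cx_1 = 8; cy_1 = 5.5; cz_1 = 4; cx_2 = 3.5; cy_2 = 0.5; cz_2 = 6.5; w_2 = 2.5; h_2 = 1.5; cx_3 = 3.5; cy_3 = 5; cz_3 = 2.5; h_3 = 4.5; cx_4 = 5; cy_4 = 3.5; cz_4 = 5; h_4 = 3.5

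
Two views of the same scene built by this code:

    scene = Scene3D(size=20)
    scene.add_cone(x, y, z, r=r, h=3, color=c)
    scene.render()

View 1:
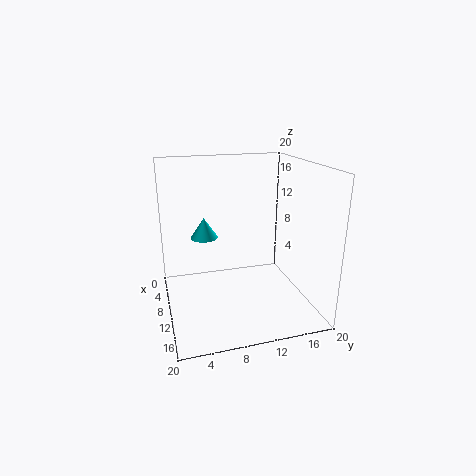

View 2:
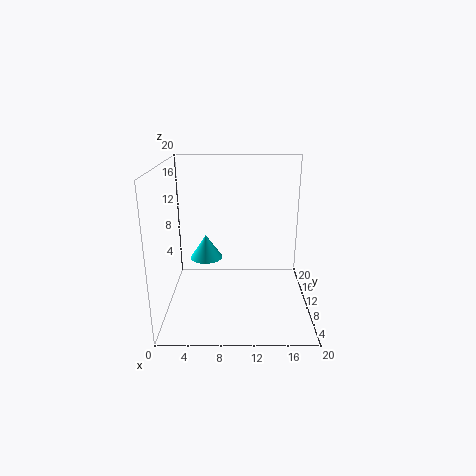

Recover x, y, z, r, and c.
x = 6
y = 6
z = 9
r = 2
c = 'cyan'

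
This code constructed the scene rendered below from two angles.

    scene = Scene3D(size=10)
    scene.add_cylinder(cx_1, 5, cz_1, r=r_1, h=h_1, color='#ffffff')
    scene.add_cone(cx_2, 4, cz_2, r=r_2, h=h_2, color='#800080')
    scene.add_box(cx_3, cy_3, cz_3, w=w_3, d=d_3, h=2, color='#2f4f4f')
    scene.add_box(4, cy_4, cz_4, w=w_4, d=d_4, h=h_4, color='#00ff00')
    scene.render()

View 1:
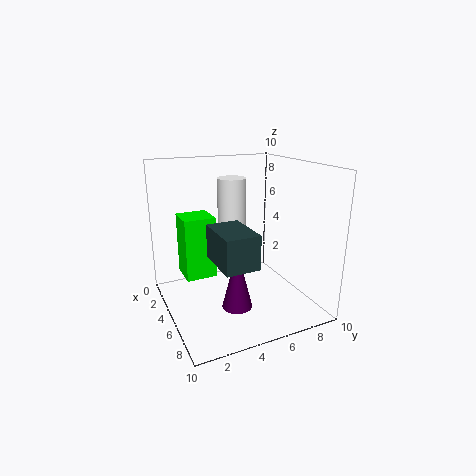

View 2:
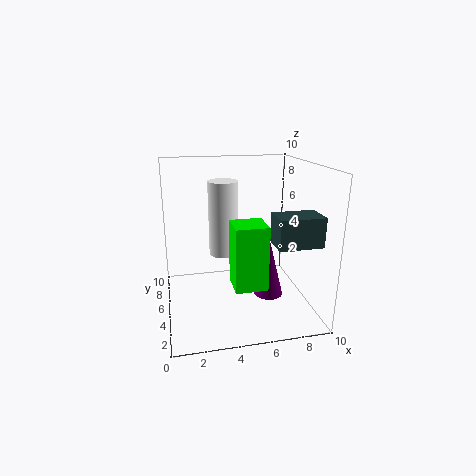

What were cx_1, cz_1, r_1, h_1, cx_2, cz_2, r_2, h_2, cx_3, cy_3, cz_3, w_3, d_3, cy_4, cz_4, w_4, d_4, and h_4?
cx_1 = 4; cz_1 = 4; r_1 = 1; h_1 = 5; cx_2 = 7; cz_2 = 1; r_2 = 1; h_2 = 4; cx_3 = 7; cy_3 = 2; cz_3 = 5; w_3 = 3; d_3 = 2; cy_4 = 1; cz_4 = 3; w_4 = 2; d_4 = 2; h_4 = 4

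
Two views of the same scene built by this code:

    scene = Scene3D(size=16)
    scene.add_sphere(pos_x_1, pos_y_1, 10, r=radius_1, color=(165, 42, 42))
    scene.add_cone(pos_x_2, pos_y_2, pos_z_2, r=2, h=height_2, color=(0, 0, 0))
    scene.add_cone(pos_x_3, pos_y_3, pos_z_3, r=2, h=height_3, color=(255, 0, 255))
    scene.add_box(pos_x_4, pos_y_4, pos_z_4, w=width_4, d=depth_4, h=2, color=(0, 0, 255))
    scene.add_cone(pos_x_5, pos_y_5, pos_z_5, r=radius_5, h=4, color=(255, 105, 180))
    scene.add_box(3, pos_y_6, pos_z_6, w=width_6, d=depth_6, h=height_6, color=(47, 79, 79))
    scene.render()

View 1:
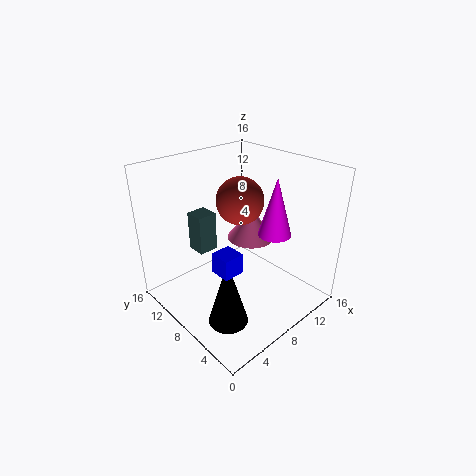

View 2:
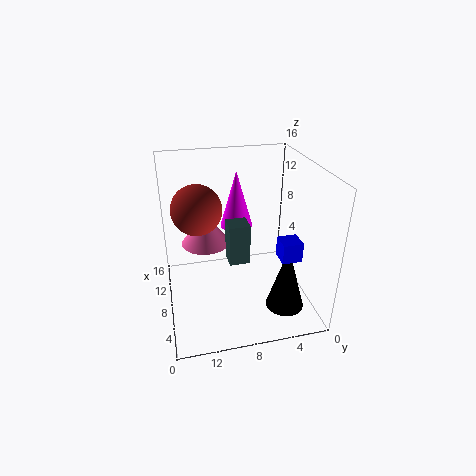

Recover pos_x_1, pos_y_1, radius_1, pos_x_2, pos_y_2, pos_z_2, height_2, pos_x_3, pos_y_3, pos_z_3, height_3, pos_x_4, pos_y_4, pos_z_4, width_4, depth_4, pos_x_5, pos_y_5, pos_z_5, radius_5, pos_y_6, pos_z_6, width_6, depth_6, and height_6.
pos_x_1 = 12; pos_y_1 = 12; radius_1 = 3; pos_x_2 = 3; pos_y_2 = 4; pos_z_2 = 2; height_2 = 7; pos_x_3 = 13; pos_y_3 = 7; pos_z_3 = 7; height_3 = 7; pos_x_4 = 2; pos_y_4 = 3; pos_z_4 = 8; width_4 = 2; depth_4 = 2; pos_x_5 = 13; pos_y_5 = 11; pos_z_5 = 5; radius_5 = 3; pos_y_6 = 8; pos_z_6 = 8; width_6 = 2; depth_6 = 2; height_6 = 4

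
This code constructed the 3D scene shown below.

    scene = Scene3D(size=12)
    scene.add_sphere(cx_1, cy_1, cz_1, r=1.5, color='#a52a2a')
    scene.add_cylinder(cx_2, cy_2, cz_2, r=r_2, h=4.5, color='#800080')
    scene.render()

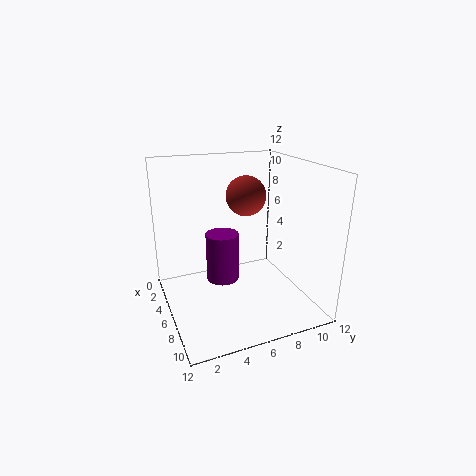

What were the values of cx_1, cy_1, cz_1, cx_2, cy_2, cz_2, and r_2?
cx_1 = 7.5; cy_1 = 6; cz_1 = 10; cx_2 = 3.5; cy_2 = 5.5; cz_2 = 1; r_2 = 1.5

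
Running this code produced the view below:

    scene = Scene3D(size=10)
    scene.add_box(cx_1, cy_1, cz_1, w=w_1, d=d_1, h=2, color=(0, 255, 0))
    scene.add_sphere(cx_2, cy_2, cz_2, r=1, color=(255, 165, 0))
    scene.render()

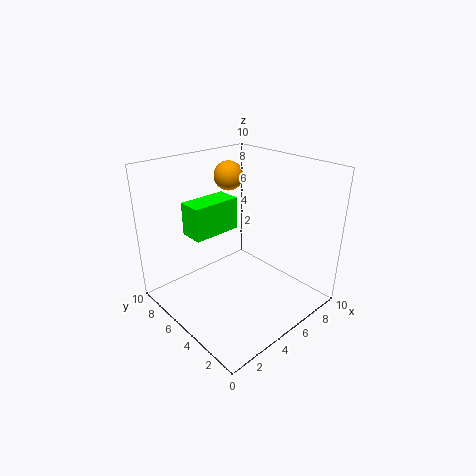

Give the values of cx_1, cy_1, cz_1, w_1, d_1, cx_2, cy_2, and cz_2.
cx_1 = 1, cy_1 = 4, cz_1 = 6.5, w_1 = 3, d_1 = 1.5, cx_2 = 5.5, cy_2 = 6.5, cz_2 = 9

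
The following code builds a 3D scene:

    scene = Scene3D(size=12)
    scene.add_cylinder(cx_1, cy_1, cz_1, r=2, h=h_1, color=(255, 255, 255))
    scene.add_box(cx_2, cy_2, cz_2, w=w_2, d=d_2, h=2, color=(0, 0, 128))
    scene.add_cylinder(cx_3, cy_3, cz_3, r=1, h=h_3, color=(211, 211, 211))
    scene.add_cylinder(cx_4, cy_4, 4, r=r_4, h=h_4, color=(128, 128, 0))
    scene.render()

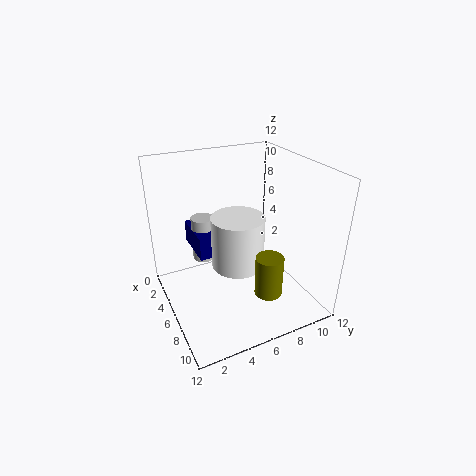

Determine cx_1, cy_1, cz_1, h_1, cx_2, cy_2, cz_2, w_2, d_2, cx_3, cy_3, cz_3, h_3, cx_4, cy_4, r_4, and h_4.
cx_1 = 8, cy_1 = 5, cz_1 = 5, h_1 = 4, cx_2 = 1, cy_2 = 3, cz_2 = 4, w_2 = 4, d_2 = 2, cx_3 = 3, cy_3 = 4, cz_3 = 3, h_3 = 4, cx_4 = 11, cy_4 = 6, r_4 = 1, h_4 = 3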